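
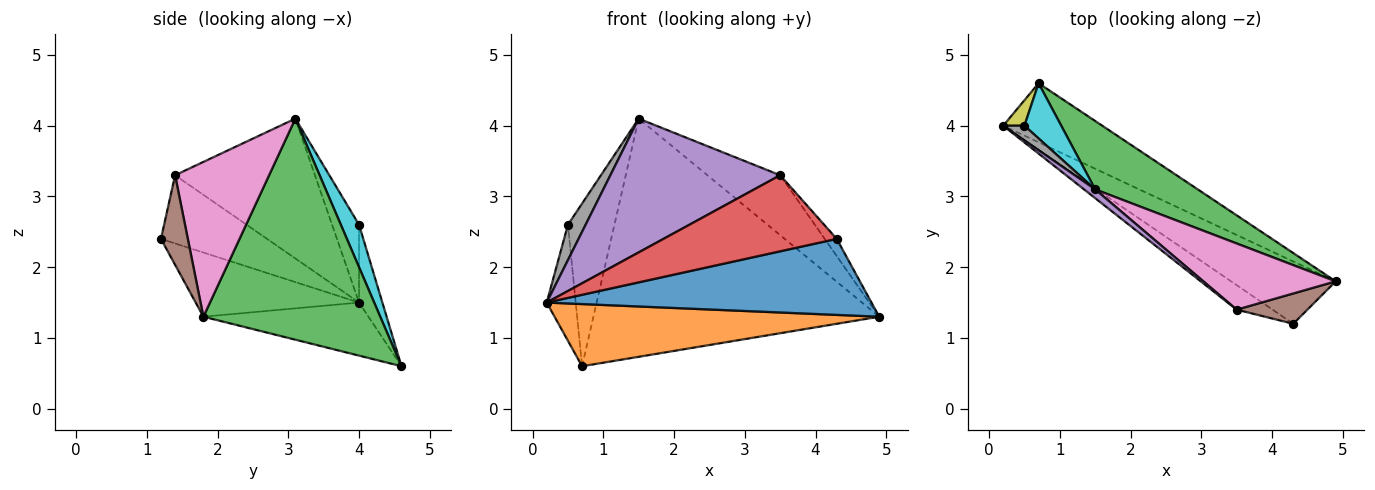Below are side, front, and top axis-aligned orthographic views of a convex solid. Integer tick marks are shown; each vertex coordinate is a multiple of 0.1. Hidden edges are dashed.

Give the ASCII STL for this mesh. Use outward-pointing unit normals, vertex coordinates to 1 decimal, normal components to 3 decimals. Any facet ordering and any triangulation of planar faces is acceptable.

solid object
 facet normal -0.363 -0.721 -0.591
  outer loop
   vertex 4.3 1.2 2.4
   vertex 0.2 4.0 1.5
   vertex 4.9 1.8 1.3
  endloop
 endfacet
 facet normal -0.346 -0.681 -0.646
  outer loop
   vertex 0.7 4.6 0.6
   vertex 4.9 1.8 1.3
   vertex 0.2 4.0 1.5
  endloop
 endfacet
 facet normal 0.511 0.826 0.237
  outer loop
   vertex 0.7 4.6 0.6
   vertex 1.5 3.1 4.1
   vertex 4.9 1.8 1.3
  endloop
 endfacet
 facet normal -0.504 -0.822 -0.265
  outer loop
   vertex 3.5 1.4 3.3
   vertex 0.2 4.0 1.5
   vertex 4.3 1.2 2.4
  endloop
 endfacet
 facet normal -0.635 -0.771 0.051
  outer loop
   vertex 3.5 1.4 3.3
   vertex 1.5 3.1 4.1
   vertex 0.2 4.0 1.5
  endloop
 endfacet
 facet normal 0.741 0.331 0.585
  outer loop
   vertex 3.5 1.4 3.3
   vertex 4.3 1.2 2.4
   vertex 4.9 1.8 1.3
  endloop
 endfacet
 facet normal 0.655 0.507 0.560
  outer loop
   vertex 3.5 1.4 3.3
   vertex 4.9 1.8 1.3
   vertex 1.5 3.1 4.1
  endloop
 endfacet
 facet normal -0.815 -0.535 0.222
  outer loop
   vertex 0.5 4.0 2.6
   vertex 0.2 4.0 1.5
   vertex 1.5 3.1 4.1
  endloop
 endfacet
 facet normal -0.618 0.768 0.169
  outer loop
   vertex 0.5 4.0 2.6
   vertex 0.7 4.6 0.6
   vertex 0.2 4.0 1.5
  endloop
 endfacet
 facet normal 0.347 0.888 0.301
  outer loop
   vertex 0.5 4.0 2.6
   vertex 1.5 3.1 4.1
   vertex 0.7 4.6 0.6
  endloop
 endfacet
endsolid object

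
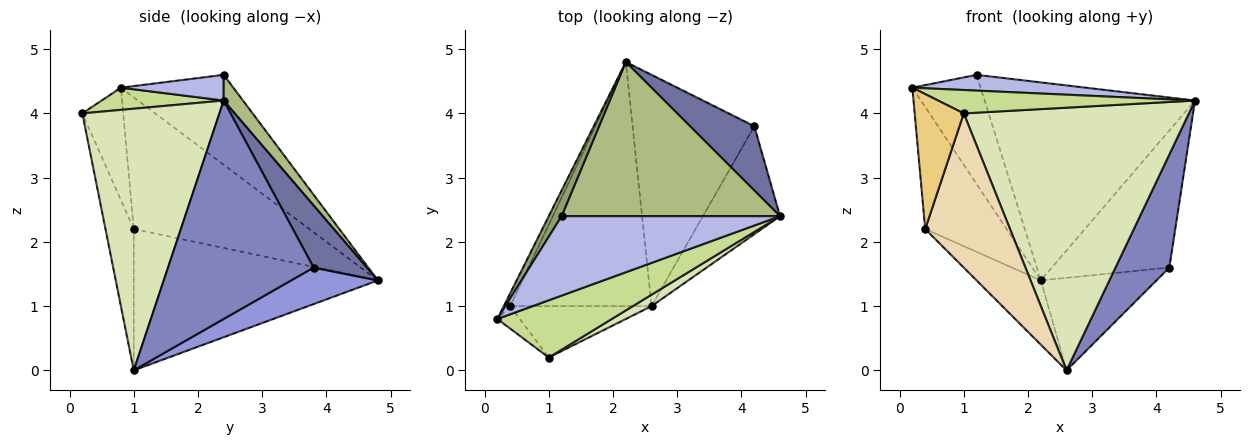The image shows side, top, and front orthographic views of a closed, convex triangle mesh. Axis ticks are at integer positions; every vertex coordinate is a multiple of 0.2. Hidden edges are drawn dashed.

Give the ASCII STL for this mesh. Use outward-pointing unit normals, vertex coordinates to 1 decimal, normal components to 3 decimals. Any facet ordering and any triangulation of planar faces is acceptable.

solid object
 facet normal 0.380 0.838 0.393
  outer loop
   vertex 4.2 3.8 1.6
   vertex 2.2 4.8 1.4
   vertex 4.6 2.4 4.2
  endloop
 endfacet
 facet normal 0.890 -0.329 -0.314
  outer loop
   vertex 4.2 3.8 1.6
   vertex 4.6 2.4 4.2
   vertex 2.6 1.0 0.0
  endloop
 endfacet
 facet normal 0.268 0.358 -0.894
  outer loop
   vertex 4.2 3.8 1.6
   vertex 2.6 1.0 0.0
   vertex 2.2 4.8 1.4
  endloop
 endfacet
 facet normal 0.115 -0.193 0.974
  outer loop
   vertex 1.2 2.4 4.6
   vertex 0.2 0.8 4.4
   vertex 4.6 2.4 4.2
  endloop
 endfacet
 facet normal -0.848 0.515 0.121
  outer loop
   vertex 1.2 2.4 4.6
   vertex 2.2 4.8 1.4
   vertex 0.2 0.8 4.4
  endloop
 endfacet
 facet normal 0.072 0.787 0.613
  outer loop
   vertex 1.2 2.4 4.6
   vertex 4.6 2.4 4.2
   vertex 2.2 4.8 1.4
  endloop
 endfacet
 facet normal 0.177 -0.372 0.911
  outer loop
   vertex 1.0 0.2 4.0
   vertex 4.6 2.4 4.2
   vertex 0.2 0.8 4.4
  endloop
 endfacet
 facet normal 0.520 -0.854 0.037
  outer loop
   vertex 1.0 0.2 4.0
   vertex 2.6 1.0 0.0
   vertex 4.6 2.4 4.2
  endloop
 endfacet
 facet normal -0.906 0.420 -0.044
  outer loop
   vertex 0.4 1.0 2.2
   vertex 0.2 0.8 4.4
   vertex 2.2 4.8 1.4
  endloop
 endfacet
 facet normal -0.695 0.183 -0.695
  outer loop
   vertex 0.4 1.0 2.2
   vertex 2.2 4.8 1.4
   vertex 2.6 1.0 0.0
  endloop
 endfacet
 facet normal -0.635 -0.762 -0.127
  outer loop
   vertex 0.4 1.0 2.2
   vertex 1.0 0.2 4.0
   vertex 0.2 0.8 4.4
  endloop
 endfacet
 facet normal -0.302 -0.905 -0.302
  outer loop
   vertex 0.4 1.0 2.2
   vertex 2.6 1.0 0.0
   vertex 1.0 0.2 4.0
  endloop
 endfacet
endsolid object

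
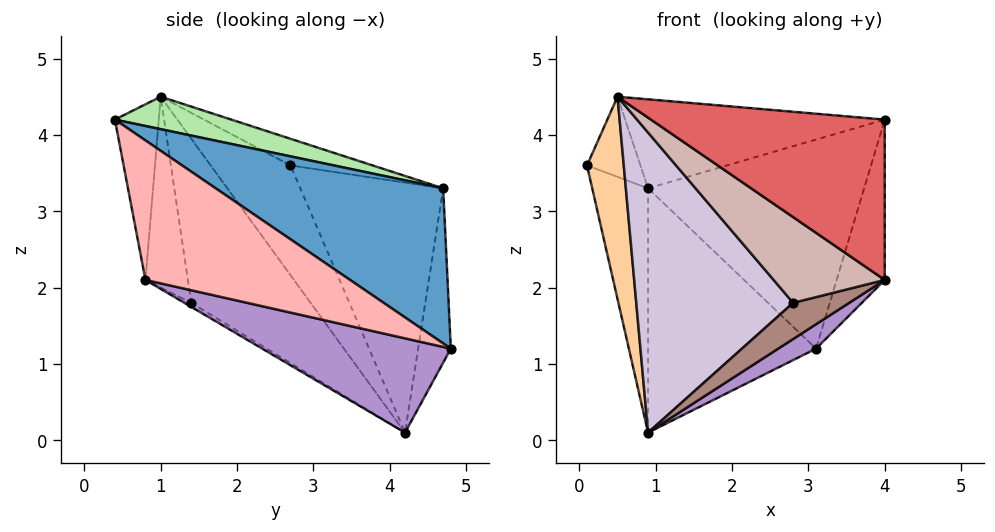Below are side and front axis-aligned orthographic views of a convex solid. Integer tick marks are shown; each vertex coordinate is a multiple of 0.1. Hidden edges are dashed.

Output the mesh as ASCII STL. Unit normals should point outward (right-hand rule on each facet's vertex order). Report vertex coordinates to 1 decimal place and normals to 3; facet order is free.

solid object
 facet normal 0.568 0.540 0.621
  outer loop
   vertex 0.9 4.7 3.3
   vertex 4.0 0.4 4.2
   vertex 3.1 4.8 1.2
  endloop
 endfacet
 facet normal -0.930 0.363 -0.057
  outer loop
   vertex 0.9 4.7 3.3
   vertex 0.9 4.2 0.1
   vertex 0.1 2.7 3.6
  endloop
 endfacet
 facet normal -0.189 0.970 -0.152
  outer loop
   vertex 0.9 4.7 3.3
   vertex 3.1 4.8 1.2
   vertex 0.9 4.2 0.1
  endloop
 endfacet
 facet normal -0.847 -0.390 -0.361
  outer loop
   vertex 0.5 1.0 4.5
   vertex 0.1 2.7 3.6
   vertex 0.9 4.2 0.1
  endloop
 endfacet
 facet normal -0.486 0.317 0.814
  outer loop
   vertex 0.5 1.0 4.5
   vertex 0.9 4.7 3.3
   vertex 0.1 2.7 3.6
  endloop
 endfacet
 facet normal 0.131 0.293 0.947
  outer loop
   vertex 0.5 1.0 4.5
   vertex 4.0 0.4 4.2
   vertex 0.9 4.7 3.3
  endloop
 endfacet
 facet normal -0.181 -0.966 -0.184
  outer loop
   vertex 4.0 0.8 2.1
   vertex 4.0 0.4 4.2
   vertex 0.5 1.0 4.5
  endloop
 endfacet
 facet normal 0.973 0.229 0.044
  outer loop
   vertex 4.0 0.8 2.1
   vertex 3.1 4.8 1.2
   vertex 4.0 0.4 4.2
  endloop
 endfacet
 facet normal 0.466 -0.093 -0.880
  outer loop
   vertex 4.0 0.8 2.1
   vertex 0.9 4.2 0.1
   vertex 3.1 4.8 1.2
  endloop
 endfacet
 facet normal -0.512 -0.672 -0.535
  outer loop
   vertex 2.8 1.4 1.8
   vertex 0.5 1.0 4.5
   vertex 0.9 4.2 0.1
  endloop
 endfacet
 facet normal -0.067 -0.551 -0.832
  outer loop
   vertex 2.8 1.4 1.8
   vertex 0.9 4.2 0.1
   vertex 4.0 0.8 2.1
  endloop
 endfacet
 facet normal -0.326 -0.854 -0.404
  outer loop
   vertex 2.8 1.4 1.8
   vertex 4.0 0.8 2.1
   vertex 0.5 1.0 4.5
  endloop
 endfacet
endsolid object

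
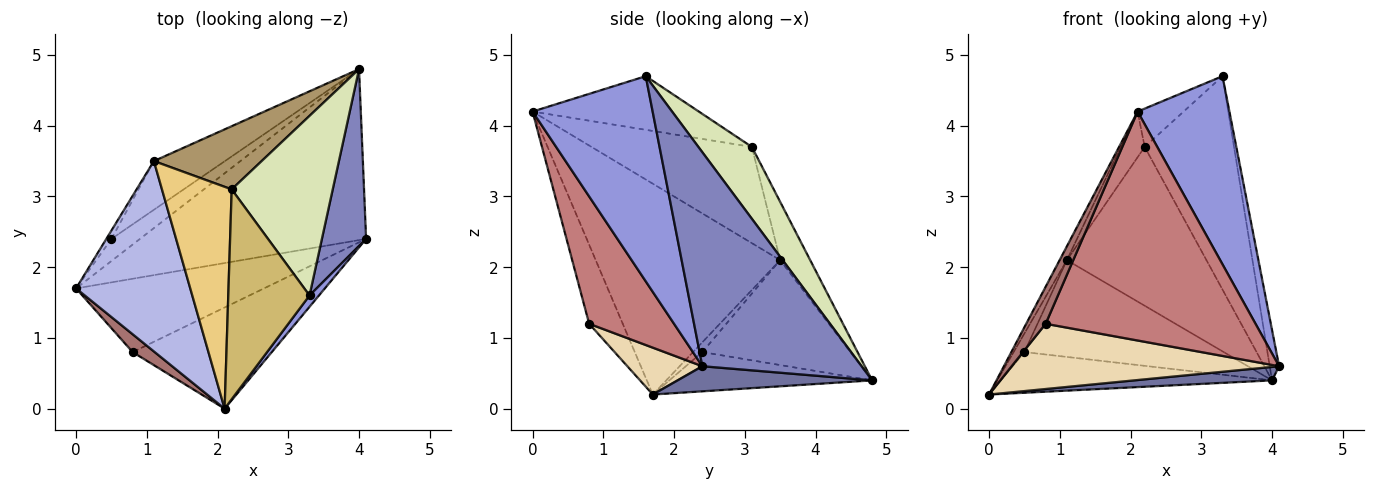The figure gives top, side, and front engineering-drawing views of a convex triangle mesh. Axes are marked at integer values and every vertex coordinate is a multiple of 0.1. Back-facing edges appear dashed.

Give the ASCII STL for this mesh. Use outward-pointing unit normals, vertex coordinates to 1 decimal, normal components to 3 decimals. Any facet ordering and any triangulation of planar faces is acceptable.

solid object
 facet normal 0.110 -0.078 -0.991
  outer loop
   vertex 4.0 4.8 0.4
   vertex 4.1 2.4 0.6
   vertex 0.0 1.7 0.2
  endloop
 endfacet
 facet normal 0.978 0.058 0.202
  outer loop
   vertex 3.3 1.6 4.7
   vertex 4.1 2.4 0.6
   vertex 4.0 4.8 0.4
  endloop
 endfacet
 facet normal 0.794 -0.607 0.037
  outer loop
   vertex 2.1 0.0 4.2
   vertex 4.1 2.4 0.6
   vertex 3.3 1.6 4.7
  endloop
 endfacet
 facet normal -0.879 0.035 0.476
  outer loop
   vertex 2.1 0.0 4.2
   vertex 1.1 3.5 2.1
   vertex 0.0 1.7 0.2
  endloop
 endfacet
 facet normal -0.549 0.734 -0.399
  outer loop
   vertex 0.5 2.4 0.8
   vertex 4.0 4.8 0.4
   vertex 0.0 1.7 0.2
  endloop
 endfacet
 facet normal -0.618 0.717 -0.322
  outer loop
   vertex 0.5 2.4 0.8
   vertex 0.0 1.7 0.2
   vertex 1.1 3.5 2.1
  endloop
 endfacet
 facet normal -0.553 0.744 -0.374
  outer loop
   vertex 0.5 2.4 0.8
   vertex 1.1 3.5 2.1
   vertex 4.0 4.8 0.4
  endloop
 endfacet
 facet normal 0.416 0.696 0.585
  outer loop
   vertex 2.2 3.1 3.7
   vertex 3.3 1.6 4.7
   vertex 4.0 4.8 0.4
  endloop
 endfacet
 facet normal -0.196 0.911 0.363
  outer loop
   vertex 2.2 3.1 3.7
   vertex 4.0 4.8 0.4
   vertex 1.1 3.5 2.1
  endloop
 endfacet
 facet normal -0.545 0.151 0.825
  outer loop
   vertex 2.2 3.1 3.7
   vertex 2.1 0.0 4.2
   vertex 3.3 1.6 4.7
  endloop
 endfacet
 facet normal -0.804 0.120 0.583
  outer loop
   vertex 2.2 3.1 3.7
   vertex 1.1 3.5 2.1
   vertex 2.1 0.0 4.2
  endloop
 endfacet
 facet normal 0.183 -0.653 -0.735
  outer loop
   vertex 0.8 0.8 1.2
   vertex 0.0 1.7 0.2
   vertex 4.1 2.4 0.6
  endloop
 endfacet
 facet normal -0.841 -0.487 0.235
  outer loop
   vertex 0.8 0.8 1.2
   vertex 2.1 0.0 4.2
   vertex 0.0 1.7 0.2
  endloop
 endfacet
 facet normal 0.347 -0.858 -0.379
  outer loop
   vertex 0.8 0.8 1.2
   vertex 4.1 2.4 0.6
   vertex 2.1 0.0 4.2
  endloop
 endfacet
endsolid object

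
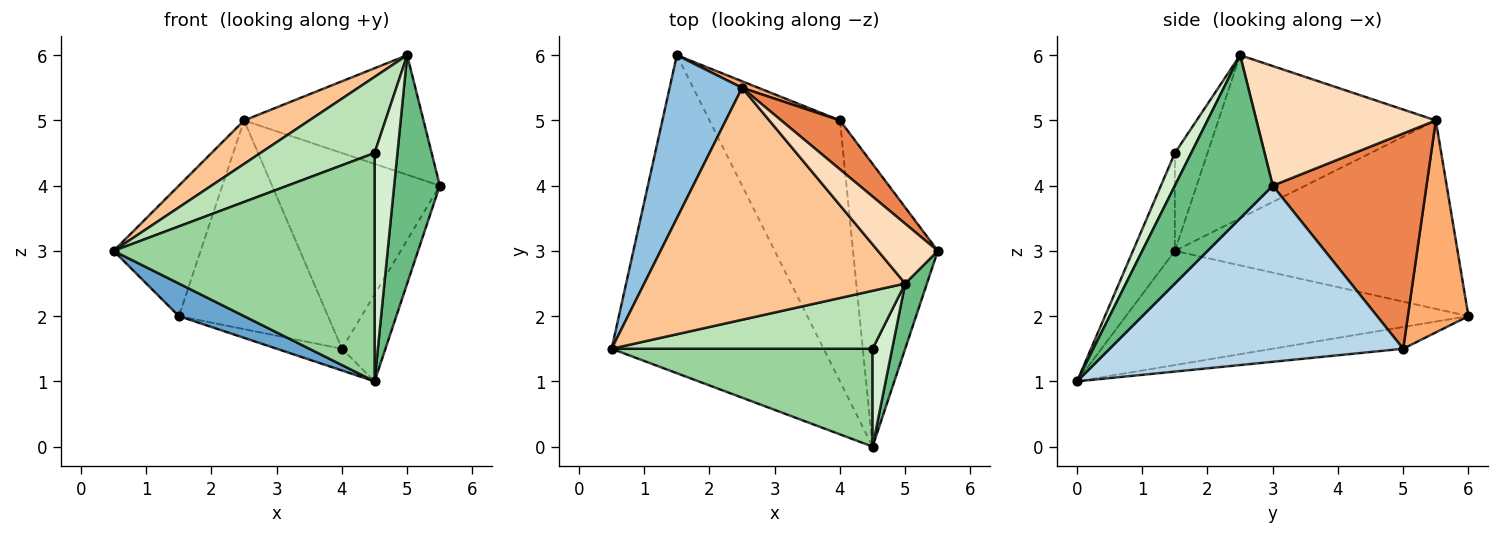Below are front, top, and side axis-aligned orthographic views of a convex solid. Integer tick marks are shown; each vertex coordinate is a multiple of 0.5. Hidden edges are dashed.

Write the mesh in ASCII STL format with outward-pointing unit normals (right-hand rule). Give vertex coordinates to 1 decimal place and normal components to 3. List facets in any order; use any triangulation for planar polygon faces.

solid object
 facet normal -0.472 -0.090 -0.877
  outer loop
   vertex 4.5 0.0 1.0
   vertex 0.5 1.5 3.0
   vertex 1.5 6.0 2.0
  endloop
 endfacet
 facet normal -0.897 0.276 0.345
  outer loop
   vertex 2.5 5.5 5.0
   vertex 1.5 6.0 2.0
   vertex 0.5 1.5 3.0
  endloop
 endfacet
 facet normal 0.893 0.132 -0.430
  outer loop
   vertex 4.0 5.0 1.5
   vertex 5.5 3.0 4.0
   vertex 4.5 0.0 1.0
  endloop
 endfacet
 facet normal -0.164 0.082 -0.983
  outer loop
   vertex 4.0 5.0 1.5
   vertex 4.5 0.0 1.0
   vertex 1.5 6.0 2.0
  endloop
 endfacet
 facet normal 0.665 0.725 0.181
  outer loop
   vertex 4.0 5.0 1.5
   vertex 2.5 5.5 5.0
   vertex 5.5 3.0 4.0
  endloop
 endfacet
 facet normal 0.376 0.926 0.029
  outer loop
   vertex 4.0 5.0 1.5
   vertex 1.5 6.0 2.0
   vertex 2.5 5.5 5.0
  endloop
 endfacet
 facet normal -0.523 -0.157 0.837
  outer loop
   vertex 5.0 2.5 6.0
   vertex 2.5 5.5 5.0
   vertex 0.5 1.5 3.0
  endloop
 endfacet
 facet normal 0.667 0.667 0.333
  outer loop
   vertex 5.0 2.5 6.0
   vertex 5.5 3.0 4.0
   vertex 2.5 5.5 5.0
  endloop
 endfacet
 facet normal 0.900 -0.420 0.120
  outer loop
   vertex 5.0 2.5 6.0
   vertex 4.5 0.0 1.0
   vertex 5.5 3.0 4.0
  endloop
 endfacet
 facet normal -0.146 -0.909 0.390
  outer loop
   vertex 4.5 1.5 4.5
   vertex 0.5 1.5 3.0
   vertex 4.5 0.0 1.0
  endloop
 endfacet
 facet normal -0.222 -0.776 0.591
  outer loop
   vertex 4.5 1.5 4.5
   vertex 5.0 2.5 6.0
   vertex 0.5 1.5 3.0
  endloop
 endfacet
 facet normal 0.549 -0.768 0.329
  outer loop
   vertex 4.5 1.5 4.5
   vertex 4.5 0.0 1.0
   vertex 5.0 2.5 6.0
  endloop
 endfacet
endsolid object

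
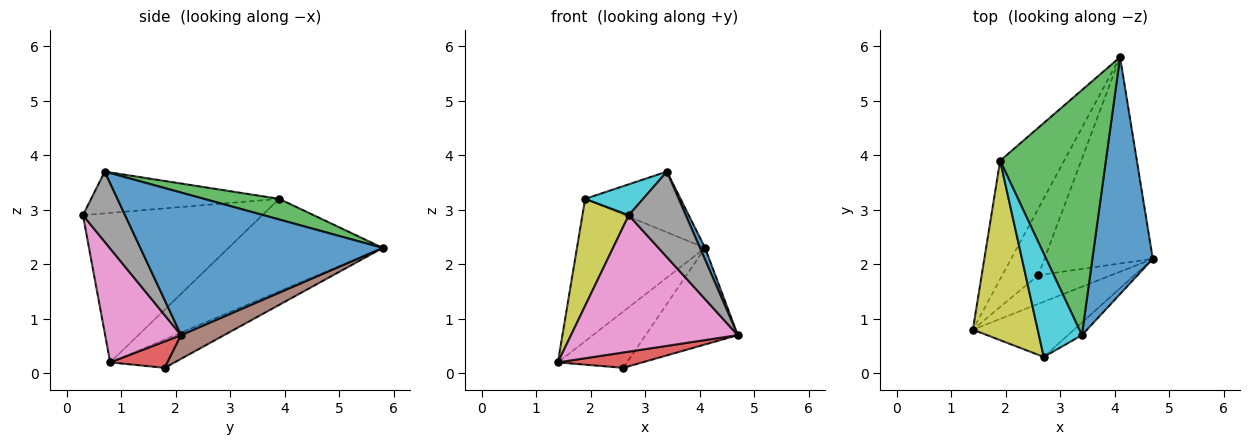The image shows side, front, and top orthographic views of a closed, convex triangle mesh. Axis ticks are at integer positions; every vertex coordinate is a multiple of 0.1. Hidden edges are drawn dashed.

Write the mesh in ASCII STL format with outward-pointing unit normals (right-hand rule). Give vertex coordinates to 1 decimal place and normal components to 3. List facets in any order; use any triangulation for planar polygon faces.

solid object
 facet normal 0.921 -0.019 0.390
  outer loop
   vertex 3.4 0.7 3.7
   vertex 4.7 2.1 0.7
   vertex 4.1 5.8 2.3
  endloop
 endfacet
 facet normal -0.679 0.564 -0.470
  outer loop
   vertex 1.9 3.9 3.2
   vertex 4.1 5.8 2.3
   vertex 1.4 0.8 0.2
  endloop
 endfacet
 facet normal 0.186 0.236 0.954
  outer loop
   vertex 1.9 3.9 3.2
   vertex 3.4 0.7 3.7
   vertex 4.1 5.8 2.3
  endloop
 endfacet
 facet normal 0.304 -0.449 -0.840
  outer loop
   vertex 2.6 1.8 0.1
   vertex 4.7 2.1 0.7
   vertex 1.4 0.8 0.2
  endloop
 endfacet
 facet normal -0.516 0.553 -0.654
  outer loop
   vertex 2.6 1.8 0.1
   vertex 1.4 0.8 0.2
   vertex 4.1 5.8 2.3
  endloop
 endfacet
 facet normal 0.194 0.416 -0.888
  outer loop
   vertex 2.6 1.8 0.1
   vertex 4.1 5.8 2.3
   vertex 4.7 2.1 0.7
  endloop
 endfacet
 facet normal 0.389 -0.854 -0.345
  outer loop
   vertex 2.7 0.3 2.9
   vertex 1.4 0.8 0.2
   vertex 4.7 2.1 0.7
  endloop
 endfacet
 facet normal 0.590 -0.799 -0.117
  outer loop
   vertex 2.7 0.3 2.9
   vertex 4.7 2.1 0.7
   vertex 3.4 0.7 3.7
  endloop
 endfacet
 facet normal -0.893 -0.231 0.387
  outer loop
   vertex 2.7 0.3 2.9
   vertex 1.9 3.9 3.2
   vertex 1.4 0.8 0.2
  endloop
 endfacet
 facet normal -0.681 -0.210 0.701
  outer loop
   vertex 2.7 0.3 2.9
   vertex 3.4 0.7 3.7
   vertex 1.9 3.9 3.2
  endloop
 endfacet
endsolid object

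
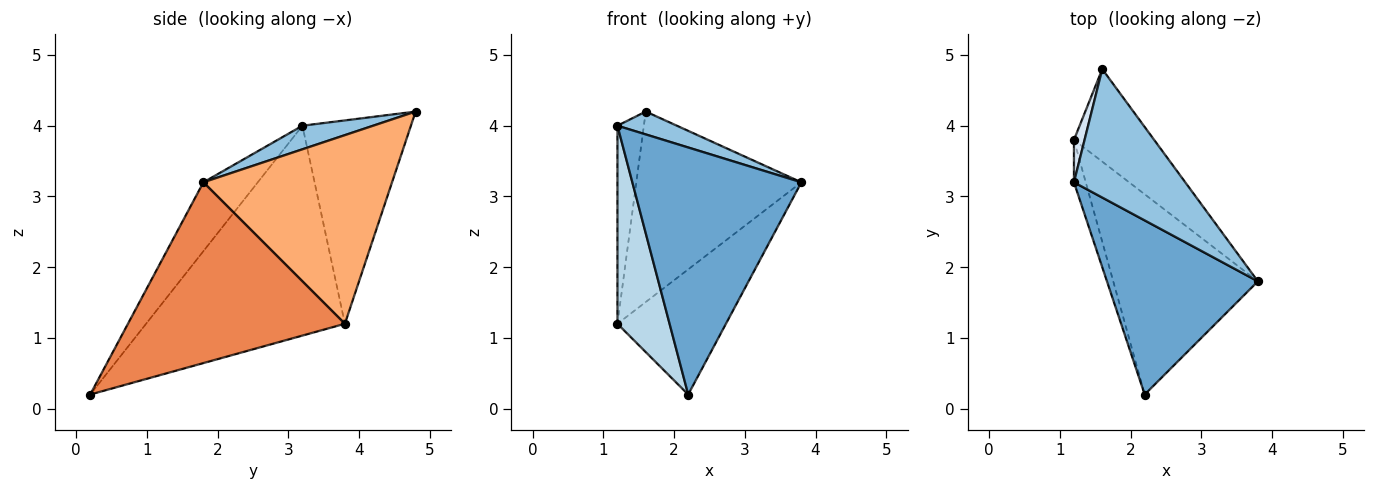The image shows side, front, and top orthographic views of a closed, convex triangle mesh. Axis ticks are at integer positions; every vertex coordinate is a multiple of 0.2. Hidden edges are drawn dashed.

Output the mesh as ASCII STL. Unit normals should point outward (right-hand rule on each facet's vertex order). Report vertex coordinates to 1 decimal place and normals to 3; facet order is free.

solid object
 facet normal -0.254 -0.791 0.557
  outer loop
   vertex 2.2 0.2 0.2
   vertex 3.8 1.8 3.2
   vertex 1.2 3.2 4.0
  endloop
 endfacet
 facet normal 0.204 -0.172 0.964
  outer loop
   vertex 1.6 4.8 4.2
   vertex 1.2 3.2 4.0
   vertex 3.8 1.8 3.2
  endloop
 endfacet
 facet normal -0.966 -0.253 -0.054
  outer loop
   vertex 1.2 3.8 1.2
   vertex 2.2 0.2 0.2
   vertex 1.2 3.2 4.0
  endloop
 endfacet
 facet normal -0.970 0.236 0.051
  outer loop
   vertex 1.2 3.8 1.2
   vertex 1.2 3.2 4.0
   vertex 1.6 4.8 4.2
  endloop
 endfacet
 facet normal 0.727 0.364 -0.582
  outer loop
   vertex 1.2 3.8 1.2
   vertex 3.8 1.8 3.2
   vertex 2.2 0.2 0.2
  endloop
 endfacet
 facet normal 0.717 0.627 -0.305
  outer loop
   vertex 1.2 3.8 1.2
   vertex 1.6 4.8 4.2
   vertex 3.8 1.8 3.2
  endloop
 endfacet
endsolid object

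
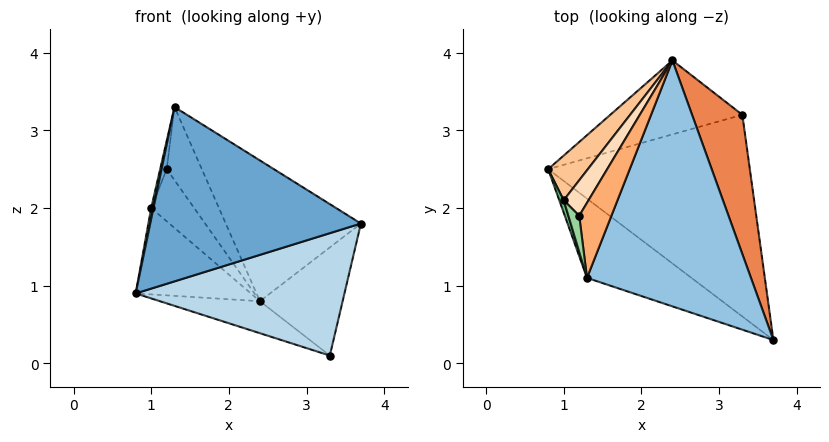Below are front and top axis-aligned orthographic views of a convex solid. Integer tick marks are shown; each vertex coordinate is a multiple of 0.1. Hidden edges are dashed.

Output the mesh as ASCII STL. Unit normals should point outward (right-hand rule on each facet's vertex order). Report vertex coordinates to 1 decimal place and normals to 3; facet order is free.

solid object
 facet normal -0.490 -0.794 -0.361
  outer loop
   vertex 1.3 1.1 3.3
   vertex 0.8 2.5 0.9
   vertex 3.7 0.3 1.8
  endloop
 endfacet
 facet normal 0.578 0.405 0.708
  outer loop
   vertex 1.3 1.1 3.3
   vertex 3.7 0.3 1.8
   vertex 2.4 3.9 0.8
  endloop
 endfacet
 facet normal -0.127 -0.515 -0.848
  outer loop
   vertex 3.3 3.2 0.1
   vertex 3.7 0.3 1.8
   vertex 0.8 2.5 0.9
  endloop
 endfacet
 facet normal -0.375 0.368 -0.851
  outer loop
   vertex 3.3 3.2 0.1
   vertex 0.8 2.5 0.9
   vertex 2.4 3.9 0.8
  endloop
 endfacet
 facet normal 0.737 0.414 0.534
  outer loop
   vertex 3.3 3.2 0.1
   vertex 2.4 3.9 0.8
   vertex 3.7 0.3 1.8
  endloop
 endfacet
 facet normal -0.147 0.690 0.709
  outer loop
   vertex 1.2 1.9 2.5
   vertex 1.3 1.1 3.3
   vertex 2.4 3.9 0.8
  endloop
 endfacet
 facet normal -0.599 0.711 0.368
  outer loop
   vertex 1.0 2.1 2.0
   vertex 2.4 3.9 0.8
   vertex 0.8 2.5 0.9
  endloop
 endfacet
 facet normal -0.502 0.715 0.487
  outer loop
   vertex 1.0 2.1 2.0
   vertex 1.2 1.9 2.5
   vertex 2.4 3.9 0.8
  endloop
 endfacet
 facet normal -0.984 -0.119 0.136
  outer loop
   vertex 1.0 2.1 2.0
   vertex 0.8 2.5 0.9
   vertex 1.3 1.1 3.3
  endloop
 endfacet
 facet normal -0.803 0.368 0.468
  outer loop
   vertex 1.0 2.1 2.0
   vertex 1.3 1.1 3.3
   vertex 1.2 1.9 2.5
  endloop
 endfacet
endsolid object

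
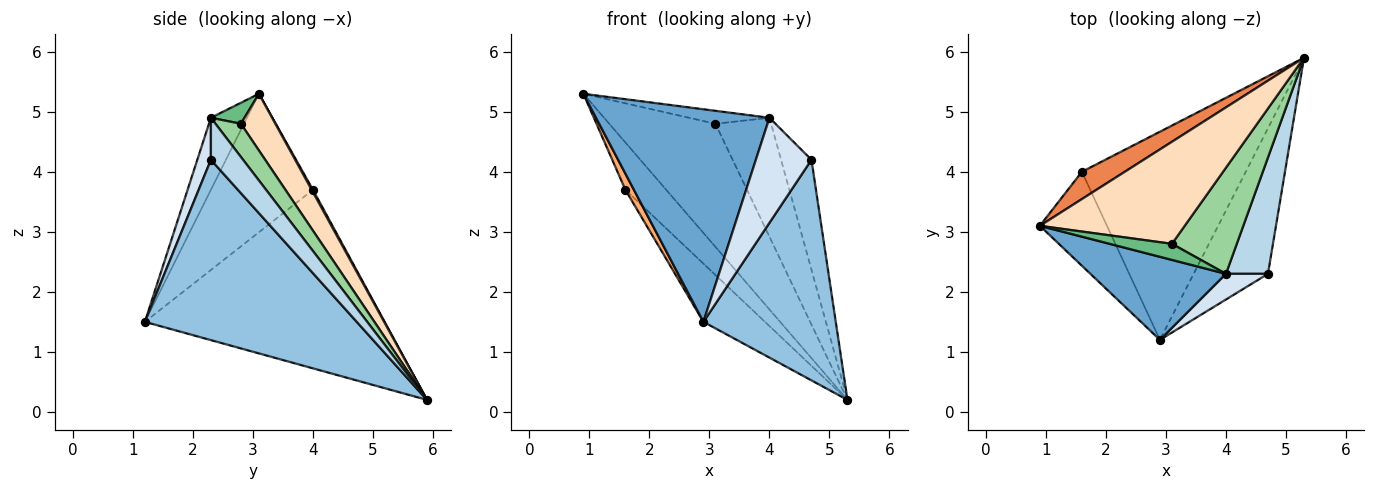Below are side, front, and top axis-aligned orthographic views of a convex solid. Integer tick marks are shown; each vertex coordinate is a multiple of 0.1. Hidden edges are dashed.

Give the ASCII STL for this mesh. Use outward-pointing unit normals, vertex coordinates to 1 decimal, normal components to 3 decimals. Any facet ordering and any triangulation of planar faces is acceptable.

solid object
 facet normal -0.190 -0.914 0.357
  outer loop
   vertex 4.0 2.3 4.9
   vertex 0.9 3.1 5.3
   vertex 2.9 1.2 1.5
  endloop
 endfacet
 facet normal 0.801 -0.500 -0.330
  outer loop
   vertex 4.7 2.3 4.2
   vertex 2.9 1.2 1.5
   vertex 5.3 5.9 0.2
  endloop
 endfacet
 facet normal 0.588 0.555 0.588
  outer loop
   vertex 4.7 2.3 4.2
   vertex 5.3 5.9 0.2
   vertex 4.0 2.3 4.9
  endloop
 endfacet
 facet normal 0.231 -0.945 0.231
  outer loop
   vertex 4.7 2.3 4.2
   vertex 4.0 2.3 4.9
   vertex 2.9 1.2 1.5
  endloop
 endfacet
 facet normal 0.027 0.866 0.499
  outer loop
   vertex 1.6 4.0 3.7
   vertex 0.9 3.1 5.3
   vertex 5.3 5.9 0.2
  endloop
 endfacet
 facet normal -0.897 -0.075 -0.435
  outer loop
   vertex 1.6 4.0 3.7
   vertex 2.9 1.2 1.5
   vertex 0.9 3.1 5.3
  endloop
 endfacet
 facet normal -0.724 0.186 -0.664
  outer loop
   vertex 1.6 4.0 3.7
   vertex 5.3 5.9 0.2
   vertex 2.9 1.2 1.5
  endloop
 endfacet
 facet normal 0.243 0.747 0.619
  outer loop
   vertex 3.1 2.8 4.8
   vertex 5.3 5.9 0.2
   vertex 0.9 3.1 5.3
  endloop
 endfacet
 facet normal 0.254 0.608 0.753
  outer loop
   vertex 3.1 2.8 4.8
   vertex 0.9 3.1 5.3
   vertex 4.0 2.3 4.9
  endloop
 endfacet
 facet normal 0.322 0.706 0.630
  outer loop
   vertex 3.1 2.8 4.8
   vertex 4.0 2.3 4.9
   vertex 5.3 5.9 0.2
  endloop
 endfacet
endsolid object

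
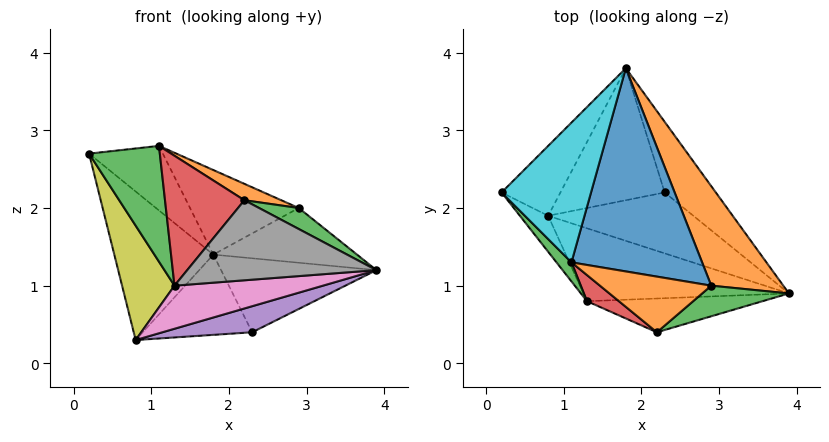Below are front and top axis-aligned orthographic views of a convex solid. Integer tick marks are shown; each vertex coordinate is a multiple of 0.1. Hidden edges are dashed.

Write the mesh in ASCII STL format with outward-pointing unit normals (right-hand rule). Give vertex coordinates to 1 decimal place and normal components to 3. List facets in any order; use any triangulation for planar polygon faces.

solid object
 facet normal -0.781 0.565 -0.266
  outer loop
   vertex 0.8 1.9 0.3
   vertex 0.2 2.2 2.7
   vertex 1.8 3.8 1.4
  endloop
 endfacet
 facet normal 0.600 0.386 0.701
  outer loop
   vertex 2.9 1.0 2.0
   vertex 3.9 0.9 1.2
   vertex 1.8 3.8 1.4
  endloop
 endfacet
 facet normal 0.516 -0.485 0.706
  outer loop
   vertex 2.9 1.0 2.0
   vertex 2.2 0.4 2.1
   vertex 3.9 0.9 1.2
  endloop
 endfacet
 facet normal 0.682 0.529 -0.505
  outer loop
   vertex 2.3 2.2 0.4
   vertex 1.8 3.8 1.4
   vertex 3.9 0.9 1.2
  endloop
 endfacet
 facet normal 0.139 -0.390 -0.910
  outer loop
   vertex 2.3 2.2 0.4
   vertex 3.9 0.9 1.2
   vertex 0.8 1.9 0.3
  endloop
 endfacet
 facet normal -0.047 0.519 -0.854
  outer loop
   vertex 2.3 2.2 0.4
   vertex 0.8 1.9 0.3
   vertex 1.8 3.8 1.4
  endloop
 endfacet
 facet normal 0.085 -0.507 -0.858
  outer loop
   vertex 1.3 0.8 1.0
   vertex 0.8 1.9 0.3
   vertex 3.9 0.9 1.2
  endloop
 endfacet
 facet normal 0.065 -0.919 -0.388
  outer loop
   vertex 1.3 0.8 1.0
   vertex 3.9 0.9 1.2
   vertex 2.2 0.4 2.1
  endloop
 endfacet
 facet normal -0.859 -0.488 -0.154
  outer loop
   vertex 1.3 0.8 1.0
   vertex 0.2 2.2 2.7
   vertex 0.8 1.9 0.3
  endloop
 endfacet
 facet normal 0.303 0.399 0.865
  outer loop
   vertex 1.1 1.3 2.8
   vertex 1.8 3.8 1.4
   vertex 0.2 2.2 2.7
  endloop
 endfacet
 facet normal 0.429 0.347 0.834
  outer loop
   vertex 1.1 1.3 2.8
   vertex 2.9 1.0 2.0
   vertex 1.8 3.8 1.4
  endloop
 endfacet
 facet normal 0.355 -0.264 0.897
  outer loop
   vertex 1.1 1.3 2.8
   vertex 2.2 0.4 2.1
   vertex 2.9 1.0 2.0
  endloop
 endfacet
 facet normal -0.709 -0.696 0.115
  outer loop
   vertex 1.1 1.3 2.8
   vertex 0.2 2.2 2.7
   vertex 1.3 0.8 1.0
  endloop
 endfacet
 facet normal -0.560 -0.812 0.163
  outer loop
   vertex 1.1 1.3 2.8
   vertex 1.3 0.8 1.0
   vertex 2.2 0.4 2.1
  endloop
 endfacet
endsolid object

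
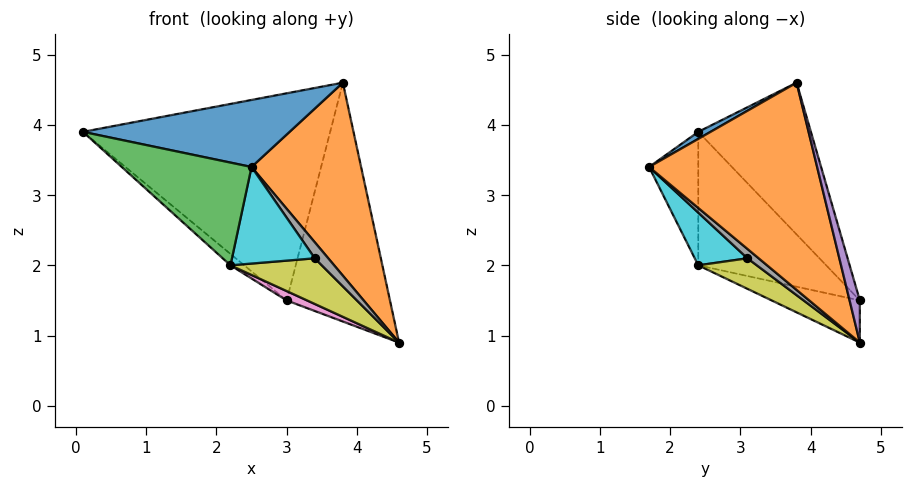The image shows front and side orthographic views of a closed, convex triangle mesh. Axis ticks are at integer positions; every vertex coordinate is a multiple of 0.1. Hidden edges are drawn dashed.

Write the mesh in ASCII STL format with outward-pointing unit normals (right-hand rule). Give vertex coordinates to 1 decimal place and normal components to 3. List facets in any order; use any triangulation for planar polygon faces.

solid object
 facet normal 0.030 -0.510 0.860
  outer loop
   vertex 3.8 3.8 4.6
   vertex 0.1 2.4 3.9
   vertex 2.5 1.7 3.4
  endloop
 endfacet
 facet normal 0.837 -0.546 0.048
  outer loop
   vertex 3.8 3.8 4.6
   vertex 2.5 1.7 3.4
   vertex 4.6 4.7 0.9
  endloop
 endfacet
 facet normal -0.330 -0.871 -0.365
  outer loop
   vertex 2.2 2.4 2.0
   vertex 2.5 1.7 3.4
   vertex 0.1 2.4 3.9
  endloop
 endfacet
 facet normal -0.389 0.853 0.348
  outer loop
   vertex 3.0 4.7 1.5
   vertex 0.1 2.4 3.9
   vertex 3.8 3.8 4.6
  endloop
 endfacet
 facet normal 0.096 0.962 0.255
  outer loop
   vertex 3.0 4.7 1.5
   vertex 3.8 3.8 4.6
   vertex 4.6 4.7 0.9
  endloop
 endfacet
 facet normal -0.669 0.072 -0.740
  outer loop
   vertex 3.0 4.7 1.5
   vertex 2.2 2.4 2.0
   vertex 0.1 2.4 3.9
  endloop
 endfacet
 facet normal -0.350 -0.081 -0.933
  outer loop
   vertex 3.0 4.7 1.5
   vertex 4.6 4.7 0.9
   vertex 2.2 2.4 2.0
  endloop
 endfacet
 facet normal 0.598 -0.717 -0.359
  outer loop
   vertex 3.4 3.1 2.1
   vertex 4.6 4.7 0.9
   vertex 2.5 1.7 3.4
  endloop
 endfacet
 facet normal 0.466 -0.727 -0.504
  outer loop
   vertex 3.4 3.1 2.1
   vertex 2.2 2.4 2.0
   vertex 4.6 4.7 0.9
  endloop
 endfacet
 facet normal 0.473 -0.743 -0.473
  outer loop
   vertex 3.4 3.1 2.1
   vertex 2.5 1.7 3.4
   vertex 2.2 2.4 2.0
  endloop
 endfacet
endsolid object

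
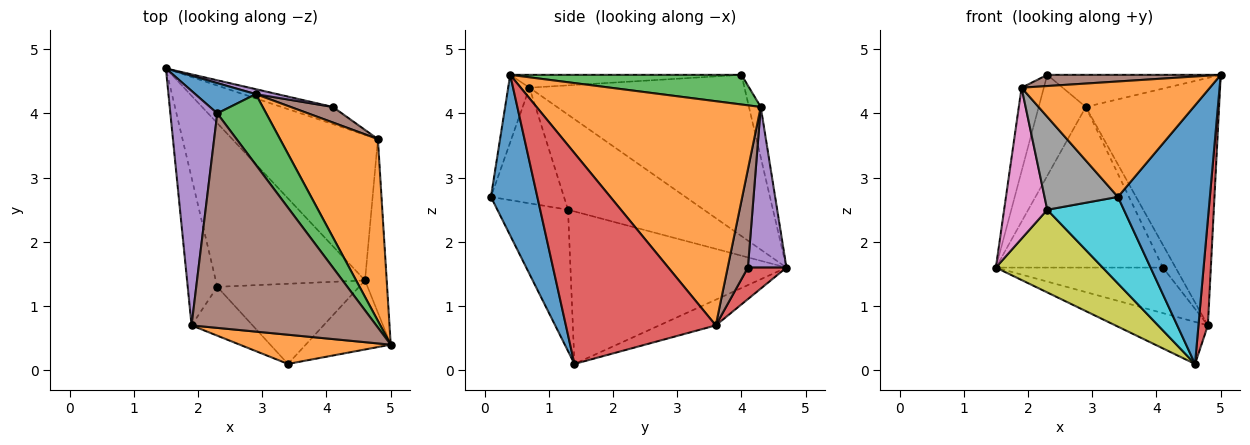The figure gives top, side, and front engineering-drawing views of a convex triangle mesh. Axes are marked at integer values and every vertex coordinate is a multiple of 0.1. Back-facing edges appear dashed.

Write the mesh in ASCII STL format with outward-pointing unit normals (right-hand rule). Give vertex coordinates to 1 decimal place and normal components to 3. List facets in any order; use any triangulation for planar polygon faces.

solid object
 facet normal 0.438 -0.868 -0.232
  outer loop
   vertex 4.6 1.4 0.1
   vertex 5.0 0.4 4.6
   vertex 3.4 0.1 2.7
  endloop
 endfacet
 facet normal -0.109 -0.964 0.244
  outer loop
   vertex 1.9 0.7 4.4
   vertex 3.4 0.1 2.7
   vertex 5.0 0.4 4.6
  endloop
 endfacet
 facet normal -0.167 0.274 -0.947
  outer loop
   vertex 4.8 3.6 0.7
   vertex 4.6 1.4 0.1
   vertex 1.5 4.7 1.6
  endloop
 endfacet
 facet normal 0.993 -0.062 -0.102
  outer loop
   vertex 4.8 3.6 0.7
   vertex 5.0 0.4 4.6
   vertex 4.6 1.4 0.1
  endloop
 endfacet
 facet normal -0.955 0.099 0.278
  outer loop
   vertex 2.3 4.0 4.6
   vertex 1.5 4.7 1.6
   vertex 1.9 0.7 4.4
  endloop
 endfacet
 facet normal -0.069 -0.052 0.996
  outer loop
   vertex 2.3 4.0 4.6
   vertex 1.9 0.7 4.4
   vertex 5.0 0.4 4.6
  endloop
 endfacet
 facet normal -0.914 -0.290 -0.284
  outer loop
   vertex 2.3 1.3 2.5
   vertex 1.9 0.7 4.4
   vertex 1.5 4.7 1.6
  endloop
 endfacet
 facet normal -0.661 -0.664 -0.349
  outer loop
   vertex 2.3 1.3 2.5
   vertex 3.4 0.1 2.7
   vertex 1.9 0.7 4.4
  endloop
 endfacet
 facet normal -0.674 -0.333 -0.660
  outer loop
   vertex 2.3 1.3 2.5
   vertex 1.5 4.7 1.6
   vertex 4.6 1.4 0.1
  endloop
 endfacet
 facet normal -0.561 -0.608 -0.563
  outer loop
   vertex 2.3 1.3 2.5
   vertex 4.6 1.4 0.1
   vertex 3.4 0.1 2.7
  endloop
 endfacet
 facet normal -0.233 0.931 0.279
  outer loop
   vertex 2.9 4.3 4.1
   vertex 1.5 4.7 1.6
   vertex 2.3 4.0 4.6
  endloop
 endfacet
 facet normal 0.805 0.478 0.351
  outer loop
   vertex 2.9 4.3 4.1
   vertex 5.0 0.4 4.6
   vertex 4.8 3.6 0.7
  endloop
 endfacet
 facet normal 0.483 0.362 0.797
  outer loop
   vertex 2.9 4.3 4.1
   vertex 2.3 4.0 4.6
   vertex 5.0 0.4 4.6
  endloop
 endfacet
 facet normal 0.211 0.915 -0.344
  outer loop
   vertex 4.1 4.1 1.6
   vertex 4.8 3.6 0.7
   vertex 1.5 4.7 1.6
  endloop
 endfacet
 facet normal 0.225 0.974 0.030
  outer loop
   vertex 4.1 4.1 1.6
   vertex 1.5 4.7 1.6
   vertex 2.9 4.3 4.1
  endloop
 endfacet
 facet normal 0.796 0.499 0.342
  outer loop
   vertex 4.1 4.1 1.6
   vertex 2.9 4.3 4.1
   vertex 4.8 3.6 0.7
  endloop
 endfacet
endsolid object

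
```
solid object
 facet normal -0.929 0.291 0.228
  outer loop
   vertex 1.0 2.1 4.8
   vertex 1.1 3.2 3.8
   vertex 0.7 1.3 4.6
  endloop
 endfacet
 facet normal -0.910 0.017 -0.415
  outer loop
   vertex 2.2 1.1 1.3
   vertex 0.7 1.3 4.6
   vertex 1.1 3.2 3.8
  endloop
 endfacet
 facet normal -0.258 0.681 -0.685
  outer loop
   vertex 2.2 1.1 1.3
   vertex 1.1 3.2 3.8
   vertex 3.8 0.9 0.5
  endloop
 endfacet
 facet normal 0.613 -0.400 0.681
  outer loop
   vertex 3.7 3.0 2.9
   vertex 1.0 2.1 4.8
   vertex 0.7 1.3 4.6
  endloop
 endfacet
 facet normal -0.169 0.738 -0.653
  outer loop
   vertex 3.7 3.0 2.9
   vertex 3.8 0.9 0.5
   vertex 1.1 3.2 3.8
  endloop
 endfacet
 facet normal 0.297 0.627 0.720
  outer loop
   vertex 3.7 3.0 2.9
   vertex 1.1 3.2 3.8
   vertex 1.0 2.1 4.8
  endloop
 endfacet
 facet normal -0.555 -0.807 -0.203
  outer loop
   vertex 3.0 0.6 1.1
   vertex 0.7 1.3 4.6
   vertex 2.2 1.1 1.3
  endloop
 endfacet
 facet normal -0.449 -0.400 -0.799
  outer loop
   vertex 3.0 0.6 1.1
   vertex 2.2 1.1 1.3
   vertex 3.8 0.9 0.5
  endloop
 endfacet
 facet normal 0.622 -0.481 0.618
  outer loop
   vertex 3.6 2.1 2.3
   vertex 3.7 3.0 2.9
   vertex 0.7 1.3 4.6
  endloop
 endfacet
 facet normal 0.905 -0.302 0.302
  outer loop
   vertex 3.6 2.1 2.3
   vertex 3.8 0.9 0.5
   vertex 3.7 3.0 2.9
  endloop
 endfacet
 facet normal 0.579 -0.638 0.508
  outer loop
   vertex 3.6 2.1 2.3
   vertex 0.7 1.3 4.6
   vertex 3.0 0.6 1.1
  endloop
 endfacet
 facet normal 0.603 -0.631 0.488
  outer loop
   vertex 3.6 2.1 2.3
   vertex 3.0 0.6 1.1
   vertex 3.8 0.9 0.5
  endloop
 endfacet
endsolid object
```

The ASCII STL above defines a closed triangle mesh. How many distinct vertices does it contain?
8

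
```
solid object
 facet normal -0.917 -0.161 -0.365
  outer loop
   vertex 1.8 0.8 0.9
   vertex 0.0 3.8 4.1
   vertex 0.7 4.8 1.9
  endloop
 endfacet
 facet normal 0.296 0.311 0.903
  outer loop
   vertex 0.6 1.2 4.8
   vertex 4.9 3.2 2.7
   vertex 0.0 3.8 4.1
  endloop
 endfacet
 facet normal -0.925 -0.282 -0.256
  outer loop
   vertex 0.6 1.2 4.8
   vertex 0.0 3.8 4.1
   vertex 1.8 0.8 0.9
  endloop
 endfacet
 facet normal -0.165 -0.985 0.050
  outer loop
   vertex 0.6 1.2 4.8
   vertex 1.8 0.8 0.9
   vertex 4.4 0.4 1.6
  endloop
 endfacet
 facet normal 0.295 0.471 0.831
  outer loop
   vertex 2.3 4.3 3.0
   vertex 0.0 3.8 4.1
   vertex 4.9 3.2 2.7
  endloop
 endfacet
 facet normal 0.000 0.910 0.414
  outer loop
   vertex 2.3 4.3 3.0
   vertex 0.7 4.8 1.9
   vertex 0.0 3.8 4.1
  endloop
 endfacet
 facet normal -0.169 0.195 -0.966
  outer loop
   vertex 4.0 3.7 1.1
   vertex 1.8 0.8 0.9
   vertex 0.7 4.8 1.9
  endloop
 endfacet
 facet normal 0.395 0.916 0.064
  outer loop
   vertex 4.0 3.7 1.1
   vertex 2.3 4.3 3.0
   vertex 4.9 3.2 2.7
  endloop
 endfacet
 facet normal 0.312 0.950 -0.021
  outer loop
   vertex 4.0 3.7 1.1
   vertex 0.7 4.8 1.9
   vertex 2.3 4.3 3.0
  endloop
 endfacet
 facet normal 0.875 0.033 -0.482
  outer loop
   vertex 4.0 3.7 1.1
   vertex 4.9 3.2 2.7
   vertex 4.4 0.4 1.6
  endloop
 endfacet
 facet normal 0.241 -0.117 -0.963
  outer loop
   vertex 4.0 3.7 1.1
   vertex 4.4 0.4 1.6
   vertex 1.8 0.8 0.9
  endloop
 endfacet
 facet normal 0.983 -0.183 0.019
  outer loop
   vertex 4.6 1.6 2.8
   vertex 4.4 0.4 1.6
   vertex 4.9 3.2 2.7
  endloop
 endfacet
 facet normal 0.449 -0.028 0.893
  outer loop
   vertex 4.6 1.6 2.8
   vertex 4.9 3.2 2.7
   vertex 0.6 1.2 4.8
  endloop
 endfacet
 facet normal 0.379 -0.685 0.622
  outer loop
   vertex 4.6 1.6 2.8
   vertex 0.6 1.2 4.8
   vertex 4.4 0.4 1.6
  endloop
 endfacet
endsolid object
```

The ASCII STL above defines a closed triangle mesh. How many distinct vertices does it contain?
9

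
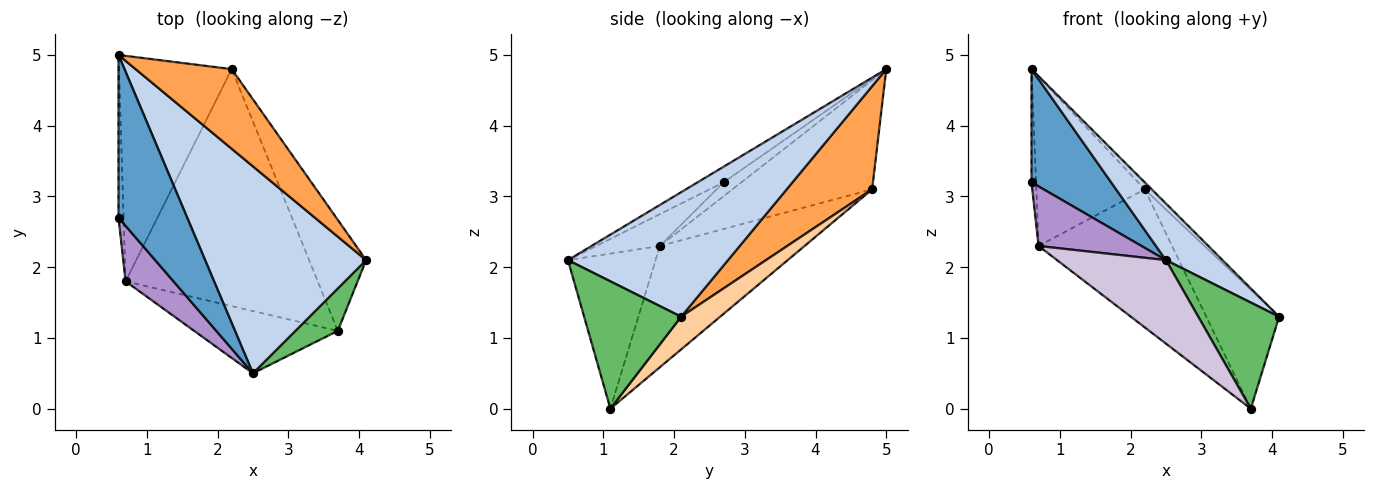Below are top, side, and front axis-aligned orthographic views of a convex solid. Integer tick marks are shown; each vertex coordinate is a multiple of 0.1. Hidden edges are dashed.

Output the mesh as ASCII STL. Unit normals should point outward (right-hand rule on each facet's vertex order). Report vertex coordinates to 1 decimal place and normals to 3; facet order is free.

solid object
 facet normal -0.183 -0.561 0.807
  outer loop
   vertex 2.5 0.5 2.1
   vertex 0.6 5.0 4.8
   vertex 0.6 2.7 3.2
  endloop
 endfacet
 facet normal 0.598 -0.211 0.773
  outer loop
   vertex 2.5 0.5 2.1
   vertex 4.1 2.1 1.3
   vertex 0.6 5.0 4.8
  endloop
 endfacet
 facet normal 0.730 0.060 0.680
  outer loop
   vertex 2.2 4.8 3.1
   vertex 0.6 5.0 4.8
   vertex 4.1 2.1 1.3
  endloop
 endfacet
 facet normal 0.365 0.680 -0.636
  outer loop
   vertex 3.7 1.1 0.0
   vertex 2.2 4.8 3.1
   vertex 4.1 2.1 1.3
  endloop
 endfacet
 facet normal 0.744 -0.620 0.248
  outer loop
   vertex 3.7 1.1 0.0
   vertex 4.1 2.1 1.3
   vertex 2.5 0.5 2.1
  endloop
 endfacet
 facet normal -0.479 0.442 -0.759
  outer loop
   vertex 0.7 1.8 2.3
   vertex 2.2 4.8 3.1
   vertex 3.7 1.1 0.0
  endloop
 endfacet
 facet normal -0.914 0.232 -0.334
  outer loop
   vertex 0.7 1.8 2.3
   vertex 0.6 2.7 3.2
   vertex 0.6 5.0 4.8
  endloop
 endfacet
 facet normal -0.612 0.475 -0.632
  outer loop
   vertex 0.7 1.8 2.3
   vertex 0.6 5.0 4.8
   vertex 2.2 4.8 3.1
  endloop
 endfacet
 facet normal -0.412 -0.667 0.621
  outer loop
   vertex 0.7 1.8 2.3
   vertex 2.5 0.5 2.1
   vertex 0.6 2.7 3.2
  endloop
 endfacet
 facet normal -0.542 -0.674 -0.502
  outer loop
   vertex 0.7 1.8 2.3
   vertex 3.7 1.1 0.0
   vertex 2.5 0.5 2.1
  endloop
 endfacet
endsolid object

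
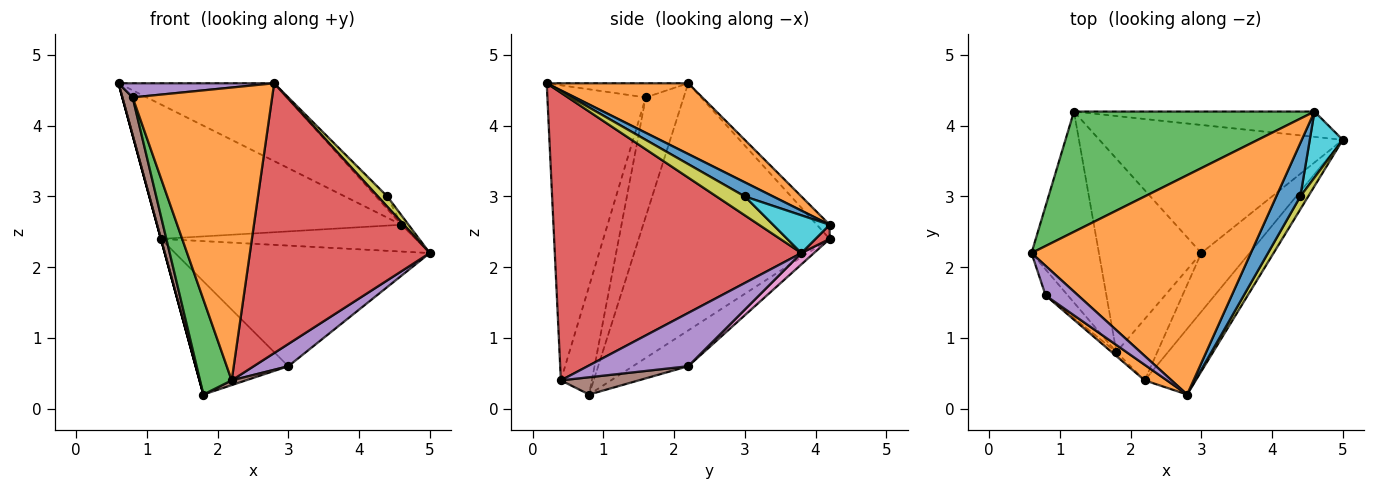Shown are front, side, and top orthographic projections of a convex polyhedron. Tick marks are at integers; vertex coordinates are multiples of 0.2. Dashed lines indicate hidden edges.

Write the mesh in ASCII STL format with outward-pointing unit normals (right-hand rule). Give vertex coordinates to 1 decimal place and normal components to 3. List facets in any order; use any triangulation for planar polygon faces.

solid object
 facet normal -0.965 0.000 -0.263
  outer loop
   vertex 1.2 4.2 2.4
   vertex 1.8 0.8 0.2
   vertex 0.6 2.2 4.6
  endloop
 endfacet
 facet normal 0.291 0.320 0.902
  outer loop
   vertex 4.6 4.2 2.6
   vertex 0.6 2.2 4.6
   vertex 2.8 0.2 4.6
  endloop
 endfacet
 facet normal -0.039 0.745 0.666
  outer loop
   vertex 4.6 4.2 2.6
   vertex 1.2 4.2 2.4
   vertex 0.6 2.2 4.6
  endloop
 endfacet
 facet normal 0.040 0.726 -0.686
  outer loop
   vertex 4.6 4.2 2.6
   vertex 5.0 3.8 2.2
   vertex 1.2 4.2 2.4
  endloop
 endfacet
 facet normal -0.365 -0.402 0.840
  outer loop
   vertex 0.8 1.6 4.4
   vertex 2.8 0.2 4.6
   vertex 0.6 2.2 4.6
  endloop
 endfacet
 facet normal -0.950 -0.258 -0.177
  outer loop
   vertex 0.8 1.6 4.4
   vertex 0.6 2.2 4.6
   vertex 1.8 0.8 0.2
  endloop
 endfacet
 facet normal 0.034 0.685 -0.728
  outer loop
   vertex 3.0 2.2 0.6
   vertex 1.2 4.2 2.4
   vertex 5.0 3.8 2.2
  endloop
 endfacet
 facet normal -0.289 0.484 -0.826
  outer loop
   vertex 3.0 2.2 0.6
   vertex 1.8 0.8 0.2
   vertex 1.2 4.2 2.4
  endloop
 endfacet
 facet normal 0.882 -0.294 0.368
  outer loop
   vertex 4.4 3.0 3.0
   vertex 2.8 0.2 4.6
   vertex 5.0 3.8 2.2
  endloop
 endfacet
 facet normal 0.749 0.094 0.656
  outer loop
   vertex 4.4 3.0 3.0
   vertex 5.0 3.8 2.2
   vertex 4.6 4.2 2.6
  endloop
 endfacet
 facet normal 0.497 0.199 0.845
  outer loop
   vertex 4.4 3.0 3.0
   vertex 4.6 4.2 2.6
   vertex 2.8 0.2 4.6
  endloop
 endfacet
 facet normal -0.576 -0.816 0.043
  outer loop
   vertex 2.2 0.4 0.4
   vertex 2.8 0.2 4.6
   vertex 0.8 1.6 4.4
  endloop
 endfacet
 facet normal -0.699 -0.714 -0.030
  outer loop
   vertex 2.2 0.4 0.4
   vertex 0.8 1.6 4.4
   vertex 1.8 0.8 0.2
  endloop
 endfacet
 facet normal 0.800 -0.583 -0.142
  outer loop
   vertex 2.2 0.4 0.4
   vertex 5.0 3.8 2.2
   vertex 2.8 0.2 4.6
  endloop
 endfacet
 facet normal 0.718 -0.247 -0.651
  outer loop
   vertex 2.2 0.4 0.4
   vertex 3.0 2.2 0.6
   vertex 5.0 3.8 2.2
  endloop
 endfacet
 facet normal 0.389 -0.071 -0.919
  outer loop
   vertex 2.2 0.4 0.4
   vertex 1.8 0.8 0.2
   vertex 3.0 2.2 0.6
  endloop
 endfacet
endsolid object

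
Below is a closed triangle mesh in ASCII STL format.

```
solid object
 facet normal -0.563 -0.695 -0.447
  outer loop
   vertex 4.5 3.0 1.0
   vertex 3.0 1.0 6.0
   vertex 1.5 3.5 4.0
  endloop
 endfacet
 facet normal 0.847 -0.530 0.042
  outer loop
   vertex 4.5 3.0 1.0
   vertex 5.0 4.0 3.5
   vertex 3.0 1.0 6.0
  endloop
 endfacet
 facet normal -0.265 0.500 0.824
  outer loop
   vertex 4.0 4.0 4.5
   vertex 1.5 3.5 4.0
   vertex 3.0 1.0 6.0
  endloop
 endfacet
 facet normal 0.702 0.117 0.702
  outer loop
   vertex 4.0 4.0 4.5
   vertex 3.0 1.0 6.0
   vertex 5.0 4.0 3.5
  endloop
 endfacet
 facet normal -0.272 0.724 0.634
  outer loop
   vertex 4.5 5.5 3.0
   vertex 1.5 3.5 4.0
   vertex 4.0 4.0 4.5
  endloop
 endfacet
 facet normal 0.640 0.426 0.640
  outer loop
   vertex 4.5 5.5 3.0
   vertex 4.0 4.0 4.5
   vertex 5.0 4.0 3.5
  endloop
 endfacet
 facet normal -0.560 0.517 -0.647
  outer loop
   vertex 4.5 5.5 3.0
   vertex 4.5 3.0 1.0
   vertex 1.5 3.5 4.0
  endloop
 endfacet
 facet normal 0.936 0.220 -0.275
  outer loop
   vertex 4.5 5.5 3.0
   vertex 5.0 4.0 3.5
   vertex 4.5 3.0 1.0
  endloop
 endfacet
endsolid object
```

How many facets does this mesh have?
8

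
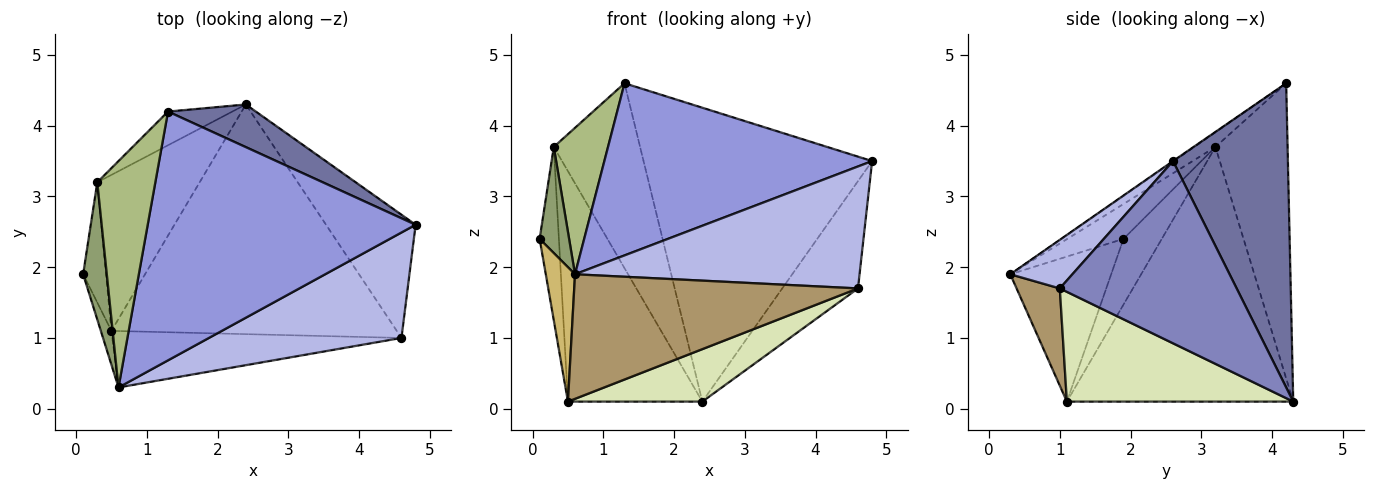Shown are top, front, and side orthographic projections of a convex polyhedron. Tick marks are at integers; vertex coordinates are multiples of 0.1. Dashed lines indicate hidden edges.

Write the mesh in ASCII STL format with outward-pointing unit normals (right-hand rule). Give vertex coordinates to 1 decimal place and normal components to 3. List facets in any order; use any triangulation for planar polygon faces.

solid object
 facet normal 0.445 0.886 0.129
  outer loop
   vertex 2.4 4.3 0.1
   vertex 1.3 4.2 4.6
   vertex 4.8 2.6 3.5
  endloop
 endfacet
 facet normal 0.838 0.359 -0.412
  outer loop
   vertex 4.6 1.0 1.7
   vertex 2.4 4.3 0.1
   vertex 4.8 2.6 3.5
  endloop
 endfacet
 facet normal -0.002 -0.569 0.822
  outer loop
   vertex 0.6 0.3 1.9
   vertex 4.8 2.6 3.5
   vertex 1.3 4.2 4.6
  endloop
 endfacet
 facet normal 0.163 -0.746 0.645
  outer loop
   vertex 0.6 0.3 1.9
   vertex 4.6 1.0 1.7
   vertex 4.8 2.6 3.5
  endloop
 endfacet
 facet normal -0.759 -0.398 0.515
  outer loop
   vertex 0.3 3.2 3.7
   vertex 0.1 1.9 2.4
   vertex 0.6 0.3 1.9
  endloop
 endfacet
 facet normal -0.208 -0.531 0.821
  outer loop
   vertex 0.3 3.2 3.7
   vertex 0.6 0.3 1.9
   vertex 1.3 4.2 4.6
  endloop
 endfacet
 facet normal -0.635 0.760 -0.138
  outer loop
   vertex 0.3 3.2 3.7
   vertex 1.3 4.2 4.6
   vertex 2.4 4.3 0.1
  endloop
 endfacet
 facet normal 0.351 -0.208 -0.913
  outer loop
   vertex 0.5 1.1 0.1
   vertex 2.4 4.3 0.1
   vertex 4.6 1.0 1.7
  endloop
 endfacet
 facet normal 0.137 -0.902 -0.409
  outer loop
   vertex 0.5 1.1 0.1
   vertex 4.6 1.0 1.7
   vertex 0.6 0.3 1.9
  endloop
 endfacet
 facet normal -0.958 -0.278 -0.070
  outer loop
   vertex 0.5 1.1 0.1
   vertex 0.6 0.3 1.9
   vertex 0.1 1.9 2.4
  endloop
 endfacet
 facet normal -0.853 0.429 -0.297
  outer loop
   vertex 0.5 1.1 0.1
   vertex 0.1 1.9 2.4
   vertex 0.3 3.2 3.7
  endloop
 endfacet
 facet normal -0.813 0.483 -0.327
  outer loop
   vertex 0.5 1.1 0.1
   vertex 0.3 3.2 3.7
   vertex 2.4 4.3 0.1
  endloop
 endfacet
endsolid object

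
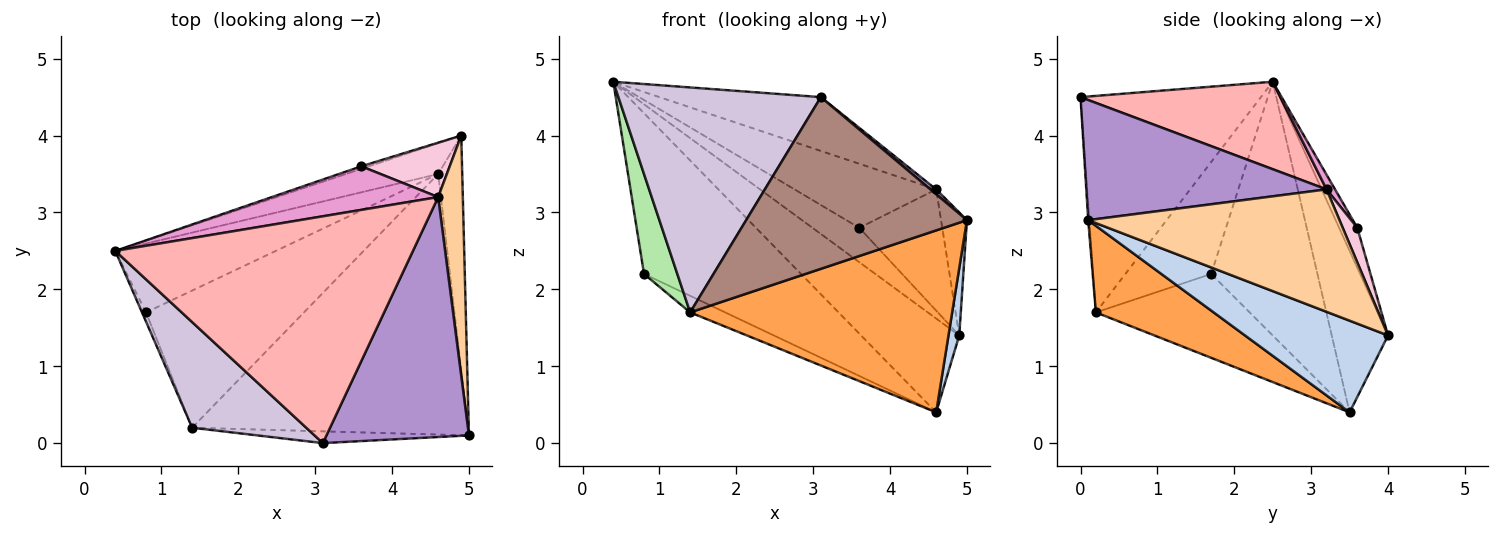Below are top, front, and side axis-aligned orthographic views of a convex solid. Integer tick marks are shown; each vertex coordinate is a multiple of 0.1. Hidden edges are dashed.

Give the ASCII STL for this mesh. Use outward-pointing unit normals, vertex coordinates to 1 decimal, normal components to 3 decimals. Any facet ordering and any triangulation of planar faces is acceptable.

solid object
 facet normal -0.479 0.834 -0.274
  outer loop
   vertex 4.6 3.5 0.4
   vertex 0.4 2.5 4.7
   vertex 4.9 4.0 1.4
  endloop
 endfacet
 facet normal 0.965 -0.073 -0.253
  outer loop
   vertex 4.6 3.5 0.4
   vertex 4.9 4.0 1.4
   vertex 5.0 0.1 2.9
  endloop
 endfacet
 facet normal 0.249 -0.554 -0.794
  outer loop
   vertex 1.4 0.2 1.7
   vertex 4.6 3.5 0.4
   vertex 5.0 0.1 2.9
  endloop
 endfacet
 facet normal 0.975 0.101 0.196
  outer loop
   vertex 4.6 3.2 3.3
   vertex 5.0 0.1 2.9
   vertex 4.9 4.0 1.4
  endloop
 endfacet
 facet normal -0.528 0.781 -0.334
  outer loop
   vertex 0.8 1.7 2.2
   vertex 0.4 2.5 4.7
   vertex 4.6 3.5 0.4
  endloop
 endfacet
 facet normal -0.932 -0.362 -0.033
  outer loop
   vertex 0.8 1.7 2.2
   vertex 1.4 0.2 1.7
   vertex 0.4 2.5 4.7
  endloop
 endfacet
 facet normal -0.466 0.106 -0.878
  outer loop
   vertex 0.8 1.7 2.2
   vertex 4.6 3.5 0.4
   vertex 1.4 0.2 1.7
  endloop
 endfacet
 facet normal 0.275 0.222 0.936
  outer loop
   vertex 3.1 0.0 4.5
   vertex 4.6 3.2 3.3
   vertex 0.4 2.5 4.7
  endloop
 endfacet
 facet normal 0.645 -0.015 0.764
  outer loop
   vertex 3.1 0.0 4.5
   vertex 5.0 0.1 2.9
   vertex 4.6 3.2 3.3
  endloop
 endfacet
 facet normal -0.628 -0.705 0.331
  outer loop
   vertex 3.1 0.0 4.5
   vertex 0.4 2.5 4.7
   vertex 1.4 0.2 1.7
  endloop
 endfacet
 facet normal -0.005 -0.998 -0.068
  outer loop
   vertex 3.1 0.0 4.5
   vertex 1.4 0.2 1.7
   vertex 5.0 0.1 2.9
  endloop
 endfacet
 facet normal -0.361 0.930 -0.069
  outer loop
   vertex 3.6 3.6 2.8
   vertex 4.9 4.0 1.4
   vertex 0.4 2.5 4.7
  endloop
 endfacet
 facet normal 0.050 0.826 0.562
  outer loop
   vertex 3.6 3.6 2.8
   vertex 0.4 2.5 4.7
   vertex 4.6 3.2 3.3
  endloop
 endfacet
 facet normal 0.158 0.901 0.404
  outer loop
   vertex 3.6 3.6 2.8
   vertex 4.6 3.2 3.3
   vertex 4.9 4.0 1.4
  endloop
 endfacet
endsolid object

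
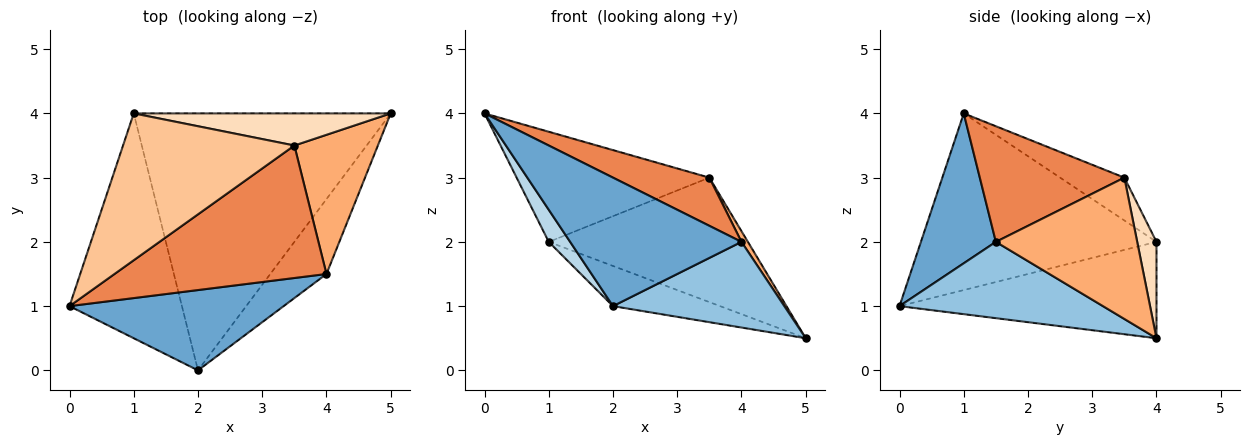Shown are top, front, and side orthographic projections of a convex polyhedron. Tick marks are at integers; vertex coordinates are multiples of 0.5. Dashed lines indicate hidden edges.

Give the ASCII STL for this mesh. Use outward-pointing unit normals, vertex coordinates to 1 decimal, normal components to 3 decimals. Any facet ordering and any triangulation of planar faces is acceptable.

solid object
 facet normal 0.348 -0.795 0.497
  outer loop
   vertex 4.0 1.5 2.0
   vertex 0.0 1.0 4.0
   vertex 2.0 0.0 1.0
  endloop
 endfacet
 facet normal 0.666 -0.561 -0.491
  outer loop
   vertex 4.0 1.5 2.0
   vertex 2.0 0.0 1.0
   vertex 5.0 4.0 0.5
  endloop
 endfacet
 facet normal -0.841 -0.076 -0.535
  outer loop
   vertex 1.0 4.0 2.0
   vertex 2.0 0.0 1.0
   vertex 0.0 1.0 4.0
  endloop
 endfacet
 facet normal -0.347 0.145 -0.926
  outer loop
   vertex 1.0 4.0 2.0
   vertex 5.0 4.0 0.5
   vertex 2.0 0.0 1.0
  endloop
 endfacet
 facet normal 0.456 -0.304 0.836
  outer loop
   vertex 3.5 3.5 3.0
   vertex 0.0 1.0 4.0
   vertex 4.0 1.5 2.0
  endloop
 endfacet
 facet normal 0.860 -0.039 0.508
  outer loop
   vertex 3.5 3.5 3.0
   vertex 4.0 1.5 2.0
   vertex 5.0 4.0 0.5
  endloop
 endfacet
 facet normal -0.196 0.588 0.784
  outer loop
   vertex 3.5 3.5 3.0
   vertex 1.0 4.0 2.0
   vertex 0.0 1.0 4.0
  endloop
 endfacet
 facet normal 0.093 0.964 0.249
  outer loop
   vertex 3.5 3.5 3.0
   vertex 5.0 4.0 0.5
   vertex 1.0 4.0 2.0
  endloop
 endfacet
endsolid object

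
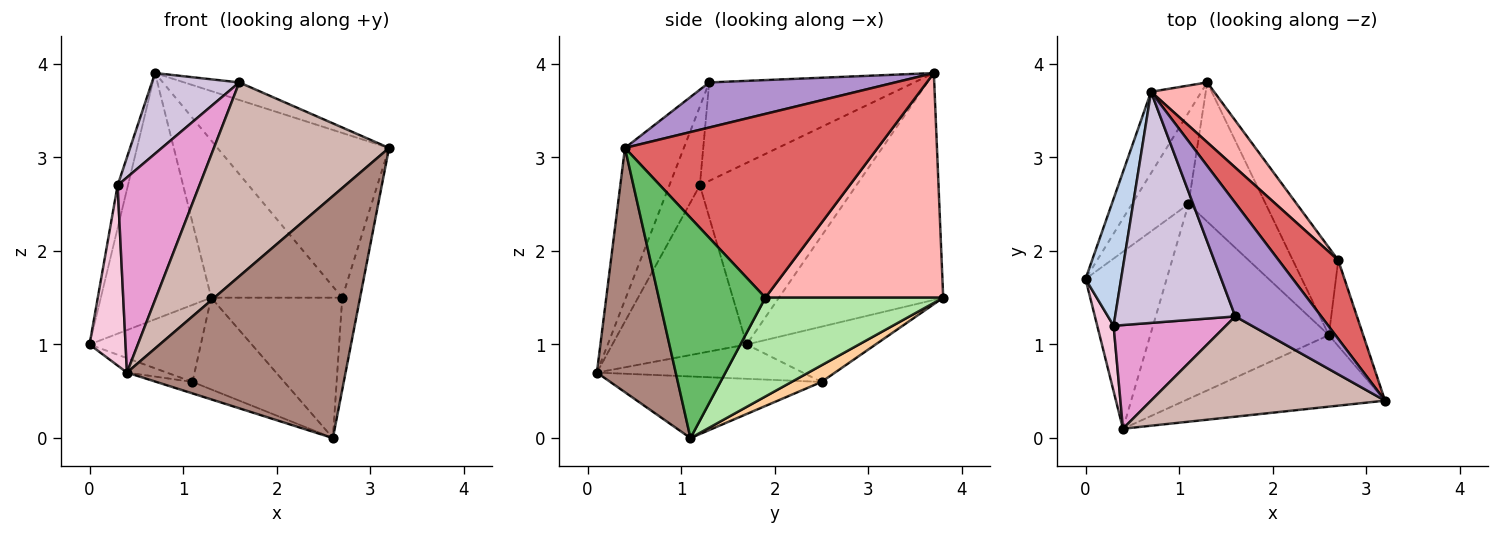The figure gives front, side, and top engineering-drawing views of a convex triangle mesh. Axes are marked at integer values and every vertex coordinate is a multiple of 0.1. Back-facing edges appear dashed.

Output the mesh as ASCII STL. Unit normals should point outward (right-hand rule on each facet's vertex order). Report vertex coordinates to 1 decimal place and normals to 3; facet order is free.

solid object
 facet normal -0.816 0.548 -0.181
  outer loop
   vertex 0.7 3.7 3.9
   vertex 1.3 3.8 1.5
   vertex 0.0 1.7 1.0
  endloop
 endfacet
 facet normal -0.979 0.065 0.192
  outer loop
   vertex 0.3 1.2 2.7
   vertex 0.7 3.7 3.9
   vertex 0.0 1.7 1.0
  endloop
 endfacet
 facet normal -0.598 0.516 -0.613
  outer loop
   vertex 1.1 2.5 0.6
   vertex 0.0 1.7 1.0
   vertex 1.3 3.8 1.5
  endloop
 endfacet
 facet normal 0.177 0.542 -0.822
  outer loop
   vertex 1.1 2.5 0.6
   vertex 1.3 3.8 1.5
   vertex 2.6 1.1 0.0
  endloop
 endfacet
 facet normal 0.975 0.163 -0.152
  outer loop
   vertex 2.7 1.9 1.5
   vertex 3.2 0.4 3.1
   vertex 2.6 1.1 0.0
  endloop
 endfacet
 facet normal 0.755 0.556 -0.347
  outer loop
   vertex 2.7 1.9 1.5
   vertex 2.6 1.1 0.0
   vertex 1.3 3.8 1.5
  endloop
 endfacet
 facet normal 0.799 0.543 0.259
  outer loop
   vertex 2.7 1.9 1.5
   vertex 0.7 3.7 3.9
   vertex 3.2 0.4 3.1
  endloop
 endfacet
 facet normal 0.785 0.579 0.220
  outer loop
   vertex 2.7 1.9 1.5
   vertex 1.3 3.8 1.5
   vertex 0.7 3.7 3.9
  endloop
 endfacet
 facet normal 0.460 0.136 0.877
  outer loop
   vertex 1.6 1.3 3.8
   vertex 3.2 0.4 3.1
   vertex 0.7 3.7 3.9
  endloop
 endfacet
 facet normal -0.612 -0.261 0.747
  outer loop
   vertex 1.6 1.3 3.8
   vertex 0.7 3.7 3.9
   vertex 0.3 1.2 2.7
  endloop
 endfacet
 facet normal 0.327 -0.906 -0.268
  outer loop
   vertex 0.4 0.1 0.7
   vertex 2.6 1.1 0.0
   vertex 3.2 0.4 3.1
  endloop
 endfacet
 facet normal -0.286 -0.851 0.440
  outer loop
   vertex 0.4 0.1 0.7
   vertex 3.2 0.4 3.1
   vertex 1.6 1.3 3.8
  endloop
 endfacet
 facet normal -0.313 -0.839 0.446
  outer loop
   vertex 0.4 0.1 0.7
   vertex 1.6 1.3 3.8
   vertex 0.3 1.2 2.7
  endloop
 endfacet
 facet normal -0.962 -0.258 0.094
  outer loop
   vertex 0.4 0.1 0.7
   vertex 0.3 1.2 2.7
   vertex 0.0 1.7 1.0
  endloop
 endfacet
 facet normal -0.389 0.075 -0.918
  outer loop
   vertex 0.4 0.1 0.7
   vertex 0.0 1.7 1.0
   vertex 1.1 2.5 0.6
  endloop
 endfacet
 facet normal -0.326 0.056 -0.944
  outer loop
   vertex 0.4 0.1 0.7
   vertex 1.1 2.5 0.6
   vertex 2.6 1.1 0.0
  endloop
 endfacet
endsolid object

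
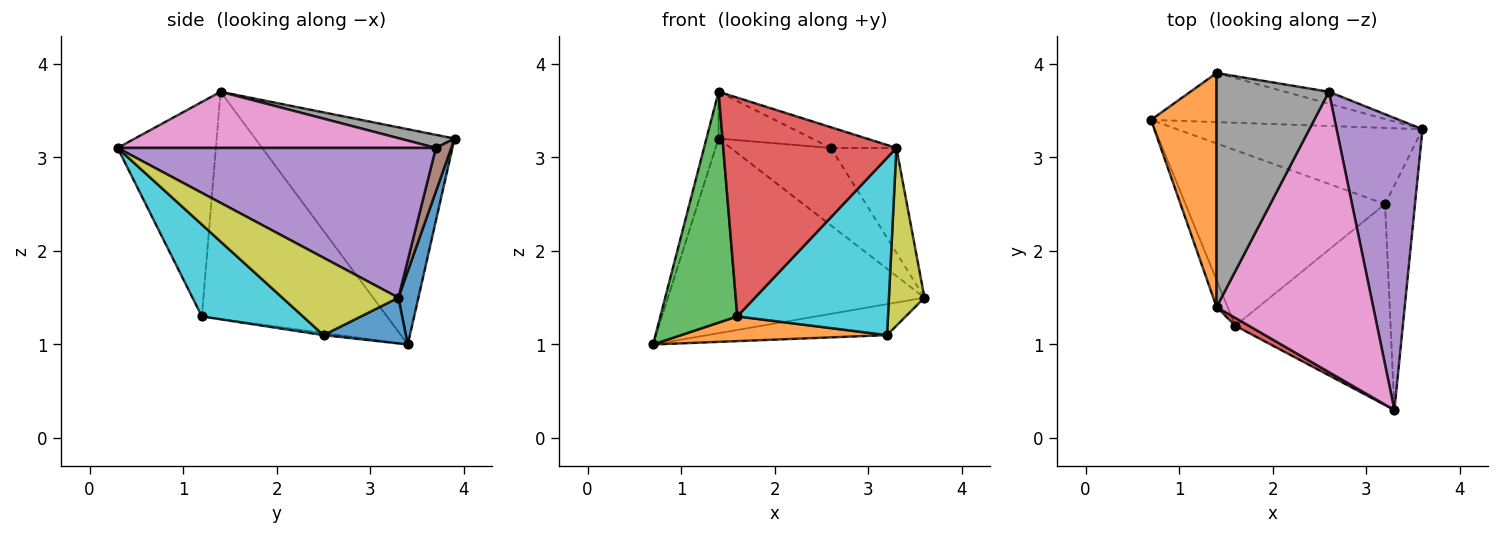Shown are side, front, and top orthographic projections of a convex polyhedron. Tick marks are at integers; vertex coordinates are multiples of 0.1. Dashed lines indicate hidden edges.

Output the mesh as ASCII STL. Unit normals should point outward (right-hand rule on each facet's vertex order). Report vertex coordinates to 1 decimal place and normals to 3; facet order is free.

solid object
 facet normal 0.075 0.967 -0.244
  outer loop
   vertex 1.4 3.9 3.2
   vertex 3.6 3.3 1.5
   vertex 0.7 3.4 1.0
  endloop
 endfacet
 facet normal -0.955 0.058 0.291
  outer loop
   vertex 1.4 1.4 3.7
   vertex 1.4 3.9 3.2
   vertex 0.7 3.4 1.0
  endloop
 endfacet
 facet normal -0.922 -0.383 -0.045
  outer loop
   vertex 1.6 1.2 1.3
   vertex 1.4 1.4 3.7
   vertex 0.7 3.4 1.0
  endloop
 endfacet
 facet normal -0.493 -0.869 0.031
  outer loop
   vertex 1.6 1.2 1.3
   vertex 3.3 0.3 3.1
   vertex 1.4 1.4 3.7
  endloop
 endfacet
 facet normal 0.854 0.176 0.490
  outer loop
   vertex 2.6 3.7 3.1
   vertex 3.3 0.3 3.1
   vertex 3.6 3.3 1.5
  endloop
 endfacet
 facet normal 0.150 0.977 -0.150
  outer loop
   vertex 2.6 3.7 3.1
   vertex 3.6 3.3 1.5
   vertex 1.4 3.9 3.2
  endloop
 endfacet
 facet normal 0.337 0.069 0.939
  outer loop
   vertex 2.6 3.7 3.1
   vertex 1.4 1.4 3.7
   vertex 3.3 0.3 3.1
  endloop
 endfacet
 facet normal 0.114 0.195 0.974
  outer loop
   vertex 2.6 3.7 3.1
   vertex 1.4 3.9 3.2
   vertex 1.4 1.4 3.7
  endloop
 endfacet
 facet normal 0.897 -0.275 -0.347
  outer loop
   vertex 3.2 2.5 1.1
   vertex 3.6 3.3 1.5
   vertex 3.3 0.3 3.1
  endloop
 endfacet
 facet normal 0.406 -0.605 -0.685
  outer loop
   vertex 3.2 2.5 1.1
   vertex 3.3 0.3 3.1
   vertex 1.6 1.2 1.3
  endloop
 endfacet
 facet normal 0.170 0.371 -0.913
  outer loop
   vertex 3.2 2.5 1.1
   vertex 0.7 3.4 1.0
   vertex 3.6 3.3 1.5
  endloop
 endfacet
 facet normal -0.011 -0.139 -0.990
  outer loop
   vertex 3.2 2.5 1.1
   vertex 1.6 1.2 1.3
   vertex 0.7 3.4 1.0
  endloop
 endfacet
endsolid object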